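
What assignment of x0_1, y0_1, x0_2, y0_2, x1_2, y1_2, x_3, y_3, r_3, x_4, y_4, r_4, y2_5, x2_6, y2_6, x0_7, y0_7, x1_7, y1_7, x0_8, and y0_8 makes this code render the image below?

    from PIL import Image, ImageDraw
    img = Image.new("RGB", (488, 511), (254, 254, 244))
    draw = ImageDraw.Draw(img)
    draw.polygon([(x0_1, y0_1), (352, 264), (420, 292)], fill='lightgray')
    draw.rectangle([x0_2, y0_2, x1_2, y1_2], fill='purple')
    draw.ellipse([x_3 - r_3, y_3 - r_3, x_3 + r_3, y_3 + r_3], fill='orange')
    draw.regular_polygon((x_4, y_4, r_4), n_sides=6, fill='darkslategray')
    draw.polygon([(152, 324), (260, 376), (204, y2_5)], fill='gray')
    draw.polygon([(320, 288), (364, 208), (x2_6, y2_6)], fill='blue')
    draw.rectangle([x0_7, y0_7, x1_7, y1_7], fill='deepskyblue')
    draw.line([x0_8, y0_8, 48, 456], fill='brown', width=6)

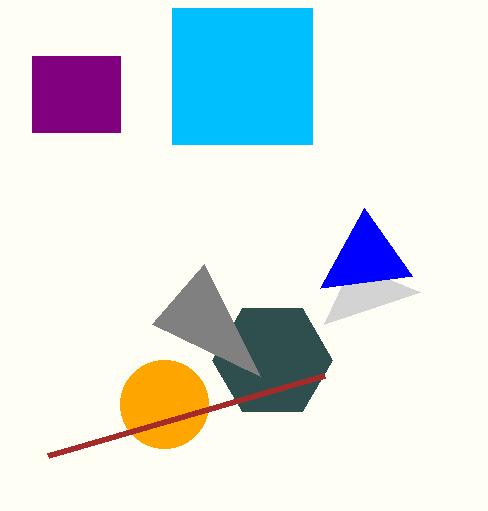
x0_1 = 324; y0_1 = 324; x0_2 = 32; y0_2 = 56; x1_2 = 120; y1_2 = 132; x_3 = 164; y_3 = 404; r_3 = 44; x_4 = 272; y_4 = 360; r_4 = 60; y2_5 = 264; x2_6 = 412; y2_6 = 276; x0_7 = 172; y0_7 = 8; x1_7 = 312; y1_7 = 144; x0_8 = 324; y0_8 = 376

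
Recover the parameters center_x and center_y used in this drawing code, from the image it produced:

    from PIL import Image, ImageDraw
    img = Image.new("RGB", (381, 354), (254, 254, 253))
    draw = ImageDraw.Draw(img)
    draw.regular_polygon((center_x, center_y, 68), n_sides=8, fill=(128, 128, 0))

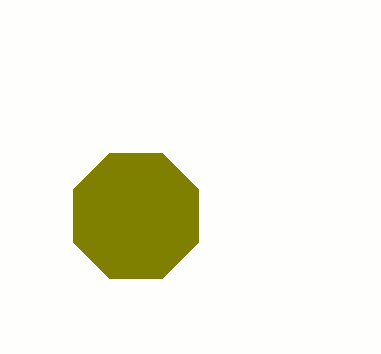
center_x = 136, center_y = 216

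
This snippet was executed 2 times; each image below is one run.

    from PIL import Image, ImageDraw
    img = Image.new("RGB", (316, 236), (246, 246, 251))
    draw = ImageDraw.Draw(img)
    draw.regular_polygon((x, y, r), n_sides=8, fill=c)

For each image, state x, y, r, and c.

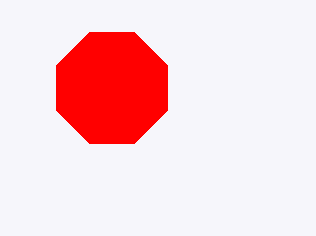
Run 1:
x = 112; y = 88; r = 60; c = 'red'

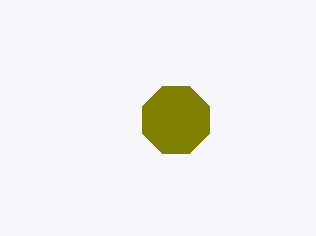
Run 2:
x = 176; y = 120; r = 36; c = 'olive'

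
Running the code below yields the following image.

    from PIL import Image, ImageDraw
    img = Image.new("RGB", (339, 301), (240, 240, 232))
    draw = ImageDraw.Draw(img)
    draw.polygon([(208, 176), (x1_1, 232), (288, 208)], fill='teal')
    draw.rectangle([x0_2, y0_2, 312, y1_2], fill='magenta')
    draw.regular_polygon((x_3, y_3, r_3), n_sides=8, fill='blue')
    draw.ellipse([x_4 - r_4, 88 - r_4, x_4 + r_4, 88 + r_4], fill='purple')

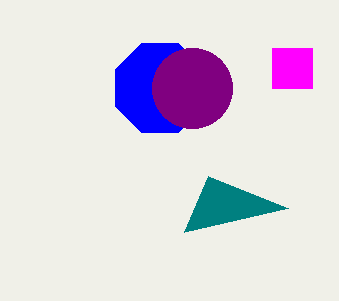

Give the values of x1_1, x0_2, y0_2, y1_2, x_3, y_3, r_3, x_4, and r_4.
x1_1 = 184
x0_2 = 272
y0_2 = 48
y1_2 = 88
x_3 = 160
y_3 = 88
r_3 = 48
x_4 = 192
r_4 = 40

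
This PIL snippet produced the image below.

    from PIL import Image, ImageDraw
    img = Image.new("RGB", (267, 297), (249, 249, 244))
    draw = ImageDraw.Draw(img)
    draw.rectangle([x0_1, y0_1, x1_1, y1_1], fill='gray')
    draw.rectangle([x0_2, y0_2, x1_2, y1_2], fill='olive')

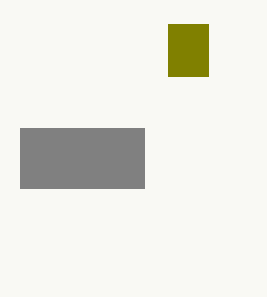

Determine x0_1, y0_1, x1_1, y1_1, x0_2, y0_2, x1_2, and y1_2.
x0_1 = 20; y0_1 = 128; x1_1 = 144; y1_1 = 188; x0_2 = 168; y0_2 = 24; x1_2 = 208; y1_2 = 76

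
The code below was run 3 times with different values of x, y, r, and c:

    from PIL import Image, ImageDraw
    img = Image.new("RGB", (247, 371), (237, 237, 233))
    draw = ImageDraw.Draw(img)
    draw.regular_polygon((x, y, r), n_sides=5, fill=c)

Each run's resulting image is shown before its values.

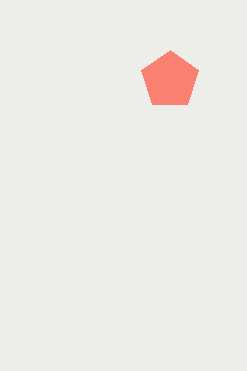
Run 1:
x = 170; y = 80; r = 30; c = 'salmon'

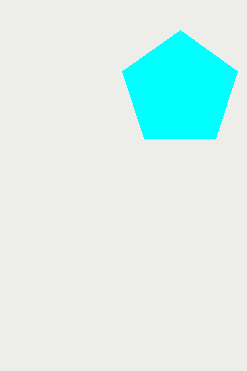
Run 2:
x = 180
y = 90
r = 60
c = 'cyan'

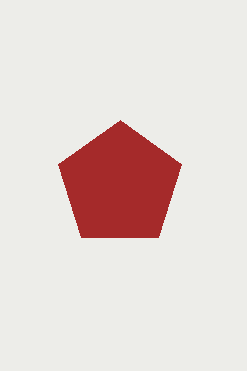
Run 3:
x = 120; y = 185; r = 65; c = 'brown'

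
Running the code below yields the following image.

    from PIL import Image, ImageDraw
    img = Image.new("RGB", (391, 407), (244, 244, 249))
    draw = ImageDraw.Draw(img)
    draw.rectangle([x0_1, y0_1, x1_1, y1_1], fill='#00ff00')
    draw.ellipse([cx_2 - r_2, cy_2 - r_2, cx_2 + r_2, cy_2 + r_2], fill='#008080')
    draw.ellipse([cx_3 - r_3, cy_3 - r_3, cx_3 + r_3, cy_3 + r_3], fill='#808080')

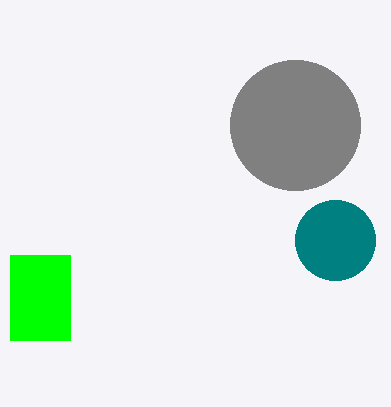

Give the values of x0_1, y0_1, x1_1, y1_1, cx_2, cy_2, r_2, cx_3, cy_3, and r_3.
x0_1 = 10; y0_1 = 255; x1_1 = 70; y1_1 = 340; cx_2 = 335; cy_2 = 240; r_2 = 40; cx_3 = 295; cy_3 = 125; r_3 = 65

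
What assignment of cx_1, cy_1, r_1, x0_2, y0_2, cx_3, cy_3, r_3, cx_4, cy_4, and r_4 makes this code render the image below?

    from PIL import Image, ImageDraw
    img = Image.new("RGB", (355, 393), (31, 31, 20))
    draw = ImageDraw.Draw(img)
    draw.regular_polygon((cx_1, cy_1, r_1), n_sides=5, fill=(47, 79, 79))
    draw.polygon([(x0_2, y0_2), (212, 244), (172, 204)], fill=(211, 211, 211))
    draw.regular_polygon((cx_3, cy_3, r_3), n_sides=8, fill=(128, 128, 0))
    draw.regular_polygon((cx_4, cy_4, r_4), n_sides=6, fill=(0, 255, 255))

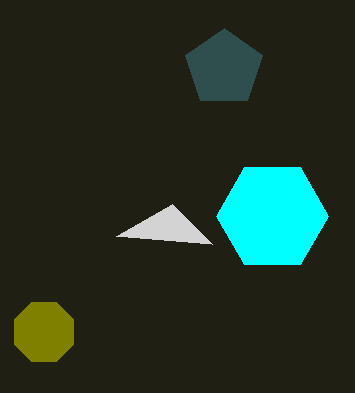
cx_1 = 224, cy_1 = 68, r_1 = 40, x0_2 = 116, y0_2 = 236, cx_3 = 44, cy_3 = 332, r_3 = 32, cx_4 = 272, cy_4 = 216, r_4 = 56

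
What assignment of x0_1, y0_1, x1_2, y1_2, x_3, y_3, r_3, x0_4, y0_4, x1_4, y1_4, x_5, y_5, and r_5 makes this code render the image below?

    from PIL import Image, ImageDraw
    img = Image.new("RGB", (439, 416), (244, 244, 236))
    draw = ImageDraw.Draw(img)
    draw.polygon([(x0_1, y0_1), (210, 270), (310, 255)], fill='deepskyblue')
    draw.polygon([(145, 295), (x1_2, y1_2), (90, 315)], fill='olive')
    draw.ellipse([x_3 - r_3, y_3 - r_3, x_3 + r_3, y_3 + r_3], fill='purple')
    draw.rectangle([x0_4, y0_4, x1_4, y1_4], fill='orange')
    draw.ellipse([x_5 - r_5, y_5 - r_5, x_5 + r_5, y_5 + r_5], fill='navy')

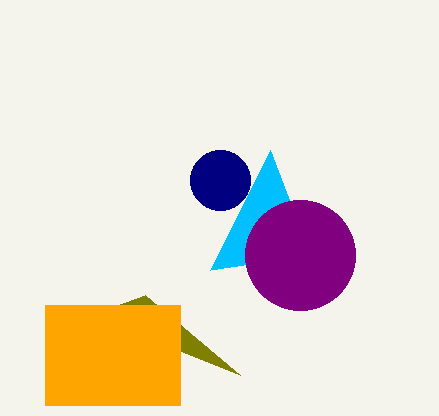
x0_1 = 270, y0_1 = 150, x1_2 = 240, y1_2 = 375, x_3 = 300, y_3 = 255, r_3 = 55, x0_4 = 45, y0_4 = 305, x1_4 = 180, y1_4 = 405, x_5 = 220, y_5 = 180, r_5 = 30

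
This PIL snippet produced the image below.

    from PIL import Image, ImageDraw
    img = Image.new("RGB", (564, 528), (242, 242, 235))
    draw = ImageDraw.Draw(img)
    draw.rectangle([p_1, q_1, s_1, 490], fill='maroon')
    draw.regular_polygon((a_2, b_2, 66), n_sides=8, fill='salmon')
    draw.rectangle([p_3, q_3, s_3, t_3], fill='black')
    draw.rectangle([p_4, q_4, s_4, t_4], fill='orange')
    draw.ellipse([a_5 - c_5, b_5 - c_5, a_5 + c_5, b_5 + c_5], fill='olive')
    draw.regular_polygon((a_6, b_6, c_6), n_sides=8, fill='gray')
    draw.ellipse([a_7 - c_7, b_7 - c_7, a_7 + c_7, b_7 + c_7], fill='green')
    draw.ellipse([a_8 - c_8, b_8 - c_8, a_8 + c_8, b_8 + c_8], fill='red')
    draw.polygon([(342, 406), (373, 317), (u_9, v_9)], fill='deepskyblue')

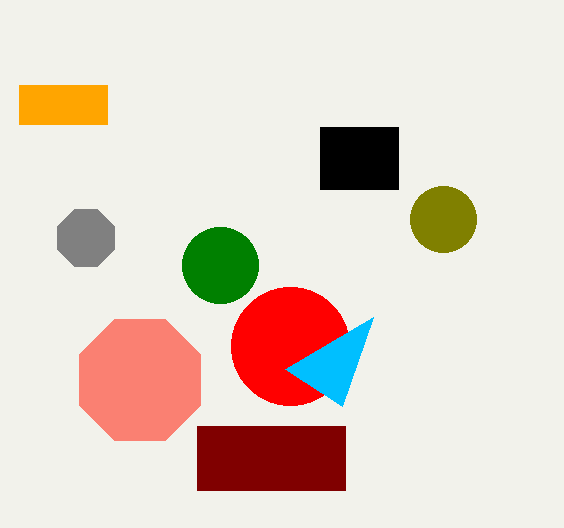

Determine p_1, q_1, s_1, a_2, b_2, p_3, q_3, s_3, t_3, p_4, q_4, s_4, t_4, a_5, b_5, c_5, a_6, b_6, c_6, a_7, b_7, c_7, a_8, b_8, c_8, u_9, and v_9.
p_1 = 197
q_1 = 426
s_1 = 345
a_2 = 140
b_2 = 380
p_3 = 320
q_3 = 127
s_3 = 398
t_3 = 189
p_4 = 19
q_4 = 85
s_4 = 107
t_4 = 124
a_5 = 443
b_5 = 219
c_5 = 33
a_6 = 86
b_6 = 238
c_6 = 31
a_7 = 220
b_7 = 265
c_7 = 38
a_8 = 290
b_8 = 346
c_8 = 59
u_9 = 285
v_9 = 369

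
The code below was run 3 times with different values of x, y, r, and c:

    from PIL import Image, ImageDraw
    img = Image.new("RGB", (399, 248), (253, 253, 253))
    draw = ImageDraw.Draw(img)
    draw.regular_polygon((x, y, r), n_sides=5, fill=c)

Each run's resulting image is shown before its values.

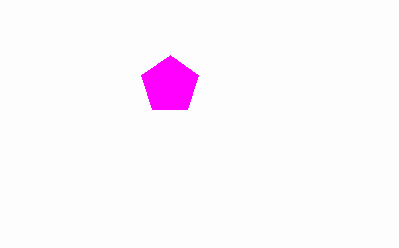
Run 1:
x = 170
y = 85
r = 30
c = 'magenta'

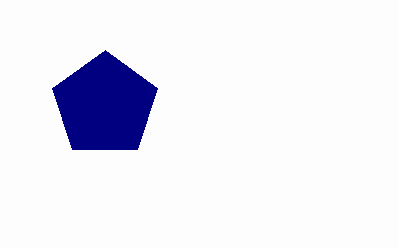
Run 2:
x = 105
y = 105
r = 55
c = 'navy'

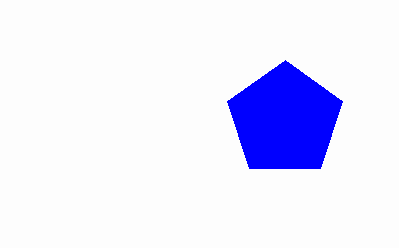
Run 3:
x = 285, y = 120, r = 60, c = 'blue'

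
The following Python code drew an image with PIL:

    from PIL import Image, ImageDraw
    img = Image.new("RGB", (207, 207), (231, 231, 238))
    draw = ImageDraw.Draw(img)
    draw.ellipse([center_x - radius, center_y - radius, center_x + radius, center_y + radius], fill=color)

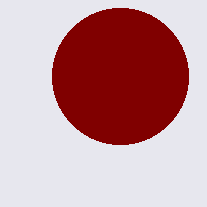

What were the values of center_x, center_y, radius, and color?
center_x = 120, center_y = 76, radius = 68, color = 'maroon'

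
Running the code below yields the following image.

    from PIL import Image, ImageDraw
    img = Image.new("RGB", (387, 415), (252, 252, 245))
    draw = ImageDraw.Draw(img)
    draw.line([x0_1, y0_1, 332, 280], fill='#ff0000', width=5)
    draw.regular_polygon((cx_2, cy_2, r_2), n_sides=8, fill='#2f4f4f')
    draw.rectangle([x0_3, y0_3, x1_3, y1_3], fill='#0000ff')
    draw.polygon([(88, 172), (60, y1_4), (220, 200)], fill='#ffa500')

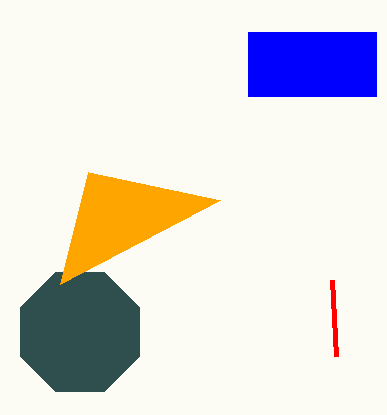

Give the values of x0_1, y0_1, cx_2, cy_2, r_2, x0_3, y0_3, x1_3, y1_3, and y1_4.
x0_1 = 336
y0_1 = 356
cx_2 = 80
cy_2 = 332
r_2 = 64
x0_3 = 248
y0_3 = 32
x1_3 = 376
y1_3 = 96
y1_4 = 284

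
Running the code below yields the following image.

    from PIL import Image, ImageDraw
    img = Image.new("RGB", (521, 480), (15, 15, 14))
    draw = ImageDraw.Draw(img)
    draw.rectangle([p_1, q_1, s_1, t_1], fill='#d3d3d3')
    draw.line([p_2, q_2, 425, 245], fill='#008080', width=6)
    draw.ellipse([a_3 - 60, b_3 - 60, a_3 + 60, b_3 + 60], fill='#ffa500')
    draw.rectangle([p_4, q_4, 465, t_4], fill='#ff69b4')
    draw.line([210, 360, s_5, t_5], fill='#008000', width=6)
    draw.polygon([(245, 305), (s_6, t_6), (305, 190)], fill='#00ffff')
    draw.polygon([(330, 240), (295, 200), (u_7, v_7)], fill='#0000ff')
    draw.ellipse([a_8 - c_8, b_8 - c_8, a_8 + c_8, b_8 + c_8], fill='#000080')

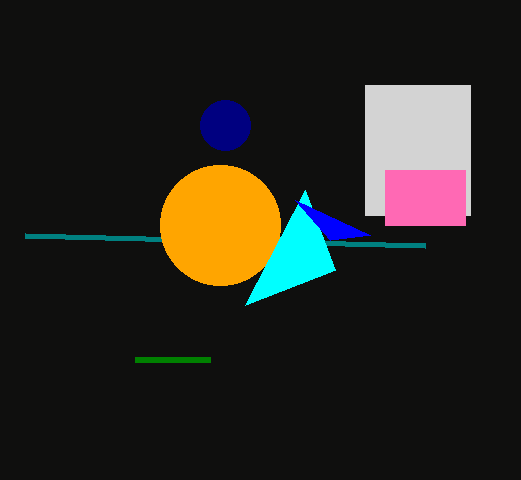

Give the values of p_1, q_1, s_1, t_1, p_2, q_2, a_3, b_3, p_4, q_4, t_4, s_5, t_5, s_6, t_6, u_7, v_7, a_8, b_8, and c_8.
p_1 = 365, q_1 = 85, s_1 = 470, t_1 = 215, p_2 = 25, q_2 = 235, a_3 = 220, b_3 = 225, p_4 = 385, q_4 = 170, t_4 = 225, s_5 = 135, t_5 = 360, s_6 = 335, t_6 = 270, u_7 = 370, v_7 = 235, a_8 = 225, b_8 = 125, c_8 = 25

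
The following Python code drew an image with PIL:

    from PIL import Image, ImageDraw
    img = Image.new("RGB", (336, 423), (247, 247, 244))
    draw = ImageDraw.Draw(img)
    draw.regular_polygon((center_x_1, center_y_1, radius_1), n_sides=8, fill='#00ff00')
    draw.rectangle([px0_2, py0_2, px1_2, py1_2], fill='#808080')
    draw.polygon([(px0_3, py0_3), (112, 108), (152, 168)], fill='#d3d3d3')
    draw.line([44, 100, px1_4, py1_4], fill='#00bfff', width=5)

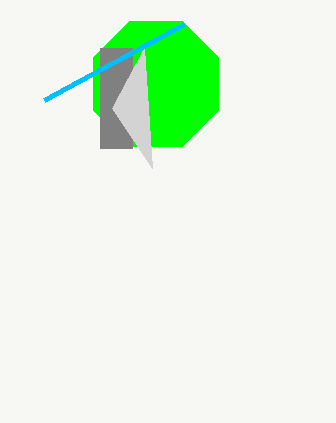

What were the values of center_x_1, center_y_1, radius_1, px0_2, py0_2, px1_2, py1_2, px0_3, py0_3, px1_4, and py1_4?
center_x_1 = 156; center_y_1 = 84; radius_1 = 68; px0_2 = 100; py0_2 = 48; px1_2 = 132; py1_2 = 148; px0_3 = 144; py0_3 = 48; px1_4 = 184; py1_4 = 24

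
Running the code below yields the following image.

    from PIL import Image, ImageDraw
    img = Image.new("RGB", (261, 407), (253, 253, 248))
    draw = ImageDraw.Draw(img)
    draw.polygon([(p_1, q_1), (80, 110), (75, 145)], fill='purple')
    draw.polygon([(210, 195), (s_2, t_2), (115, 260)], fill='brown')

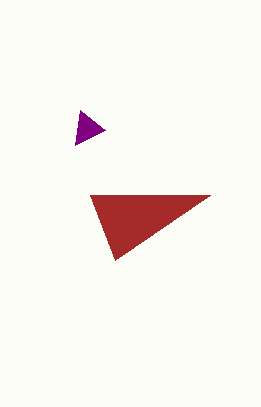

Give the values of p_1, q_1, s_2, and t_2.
p_1 = 105
q_1 = 130
s_2 = 90
t_2 = 195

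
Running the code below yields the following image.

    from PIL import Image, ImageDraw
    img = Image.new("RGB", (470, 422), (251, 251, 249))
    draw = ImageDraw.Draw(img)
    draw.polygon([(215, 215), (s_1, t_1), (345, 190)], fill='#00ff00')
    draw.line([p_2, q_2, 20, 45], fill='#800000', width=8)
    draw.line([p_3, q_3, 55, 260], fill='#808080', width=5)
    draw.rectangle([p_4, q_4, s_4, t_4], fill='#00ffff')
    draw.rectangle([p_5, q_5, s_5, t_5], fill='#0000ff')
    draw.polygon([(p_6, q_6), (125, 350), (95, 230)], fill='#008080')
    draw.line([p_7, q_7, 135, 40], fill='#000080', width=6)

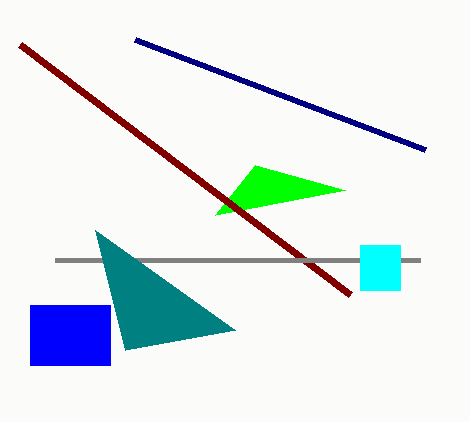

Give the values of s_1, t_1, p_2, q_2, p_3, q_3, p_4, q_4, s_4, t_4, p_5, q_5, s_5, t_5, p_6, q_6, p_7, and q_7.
s_1 = 255
t_1 = 165
p_2 = 350
q_2 = 295
p_3 = 420
q_3 = 260
p_4 = 360
q_4 = 245
s_4 = 400
t_4 = 290
p_5 = 30
q_5 = 305
s_5 = 110
t_5 = 365
p_6 = 235
q_6 = 330
p_7 = 425
q_7 = 150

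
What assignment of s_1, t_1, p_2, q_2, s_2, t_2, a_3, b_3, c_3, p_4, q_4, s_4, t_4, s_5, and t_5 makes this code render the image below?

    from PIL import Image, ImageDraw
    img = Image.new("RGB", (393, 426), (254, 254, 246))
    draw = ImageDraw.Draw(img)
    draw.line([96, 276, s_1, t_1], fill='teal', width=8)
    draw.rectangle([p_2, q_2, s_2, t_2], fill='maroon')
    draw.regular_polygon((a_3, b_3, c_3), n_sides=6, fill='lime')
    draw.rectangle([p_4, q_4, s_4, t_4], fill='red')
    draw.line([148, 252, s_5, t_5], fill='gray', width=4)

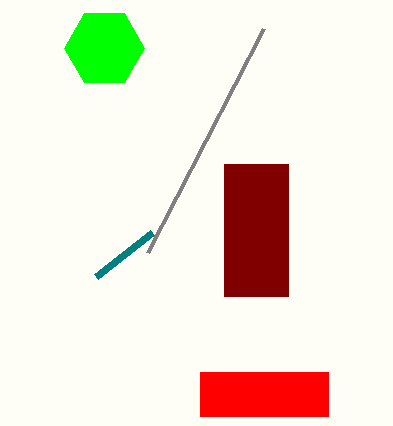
s_1 = 152, t_1 = 232, p_2 = 224, q_2 = 164, s_2 = 288, t_2 = 296, a_3 = 104, b_3 = 48, c_3 = 40, p_4 = 200, q_4 = 372, s_4 = 328, t_4 = 416, s_5 = 264, t_5 = 28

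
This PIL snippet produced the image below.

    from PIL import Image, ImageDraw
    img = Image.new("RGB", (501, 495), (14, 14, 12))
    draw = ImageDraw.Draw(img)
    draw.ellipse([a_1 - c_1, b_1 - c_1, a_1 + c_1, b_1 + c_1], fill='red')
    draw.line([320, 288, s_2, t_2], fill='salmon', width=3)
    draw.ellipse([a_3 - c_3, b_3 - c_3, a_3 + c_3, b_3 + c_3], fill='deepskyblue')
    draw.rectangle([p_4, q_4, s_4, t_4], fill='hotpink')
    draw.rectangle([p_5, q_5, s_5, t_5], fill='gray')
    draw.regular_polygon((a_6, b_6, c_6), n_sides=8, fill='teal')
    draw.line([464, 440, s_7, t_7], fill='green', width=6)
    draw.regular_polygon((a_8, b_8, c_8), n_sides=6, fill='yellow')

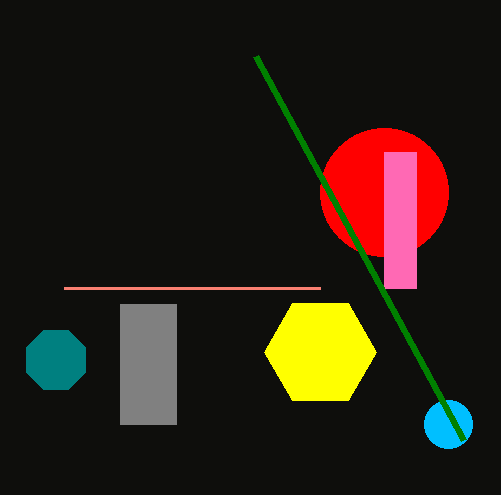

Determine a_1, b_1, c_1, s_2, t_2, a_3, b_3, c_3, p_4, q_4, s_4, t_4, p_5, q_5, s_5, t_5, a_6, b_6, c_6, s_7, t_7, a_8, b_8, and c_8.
a_1 = 384
b_1 = 192
c_1 = 64
s_2 = 64
t_2 = 288
a_3 = 448
b_3 = 424
c_3 = 24
p_4 = 384
q_4 = 152
s_4 = 416
t_4 = 288
p_5 = 120
q_5 = 304
s_5 = 176
t_5 = 424
a_6 = 56
b_6 = 360
c_6 = 32
s_7 = 256
t_7 = 56
a_8 = 320
b_8 = 352
c_8 = 56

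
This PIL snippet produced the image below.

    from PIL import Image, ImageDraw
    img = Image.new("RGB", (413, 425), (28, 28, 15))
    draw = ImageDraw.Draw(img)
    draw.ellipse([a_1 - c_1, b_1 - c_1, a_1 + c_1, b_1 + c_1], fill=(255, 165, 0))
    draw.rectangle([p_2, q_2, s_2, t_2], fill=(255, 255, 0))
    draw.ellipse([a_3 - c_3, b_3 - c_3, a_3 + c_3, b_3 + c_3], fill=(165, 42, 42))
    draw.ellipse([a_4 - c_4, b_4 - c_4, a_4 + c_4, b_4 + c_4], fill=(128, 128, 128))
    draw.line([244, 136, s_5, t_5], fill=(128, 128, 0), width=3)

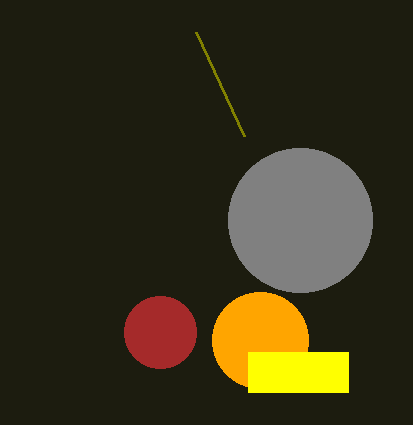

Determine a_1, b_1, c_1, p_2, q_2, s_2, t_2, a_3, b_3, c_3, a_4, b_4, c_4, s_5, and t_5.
a_1 = 260; b_1 = 340; c_1 = 48; p_2 = 248; q_2 = 352; s_2 = 348; t_2 = 392; a_3 = 160; b_3 = 332; c_3 = 36; a_4 = 300; b_4 = 220; c_4 = 72; s_5 = 196; t_5 = 32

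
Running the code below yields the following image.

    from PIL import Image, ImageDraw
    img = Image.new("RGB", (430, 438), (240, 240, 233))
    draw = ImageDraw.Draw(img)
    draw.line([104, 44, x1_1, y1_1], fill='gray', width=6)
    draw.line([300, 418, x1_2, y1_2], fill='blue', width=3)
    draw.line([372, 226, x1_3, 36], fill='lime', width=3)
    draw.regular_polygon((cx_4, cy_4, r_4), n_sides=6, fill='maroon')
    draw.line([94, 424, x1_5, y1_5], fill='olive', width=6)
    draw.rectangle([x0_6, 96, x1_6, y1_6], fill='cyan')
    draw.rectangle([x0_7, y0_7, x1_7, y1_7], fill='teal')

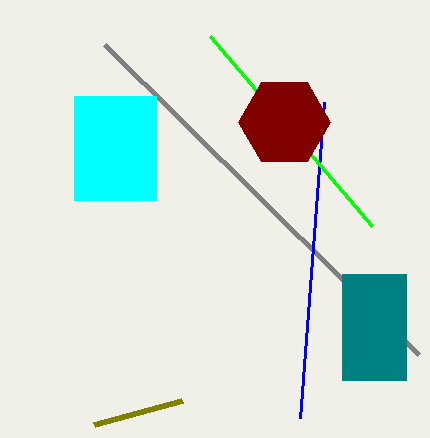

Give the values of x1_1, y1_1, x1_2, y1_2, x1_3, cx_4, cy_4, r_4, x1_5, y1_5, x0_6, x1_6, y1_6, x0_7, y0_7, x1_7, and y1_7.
x1_1 = 418
y1_1 = 354
x1_2 = 324
y1_2 = 102
x1_3 = 210
cx_4 = 284
cy_4 = 122
r_4 = 46
x1_5 = 182
y1_5 = 400
x0_6 = 74
x1_6 = 156
y1_6 = 200
x0_7 = 342
y0_7 = 274
x1_7 = 406
y1_7 = 380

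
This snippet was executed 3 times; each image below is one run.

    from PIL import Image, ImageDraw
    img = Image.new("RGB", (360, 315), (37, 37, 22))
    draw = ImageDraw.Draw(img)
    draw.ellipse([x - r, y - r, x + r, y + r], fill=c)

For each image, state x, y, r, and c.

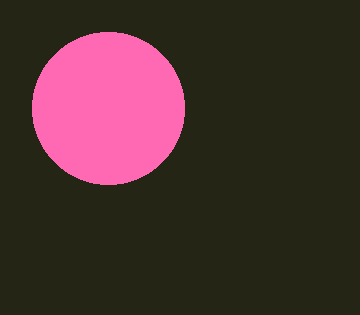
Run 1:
x = 108; y = 108; r = 76; c = 'hotpink'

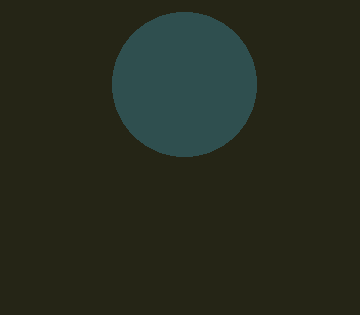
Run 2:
x = 184; y = 84; r = 72; c = 'darkslategray'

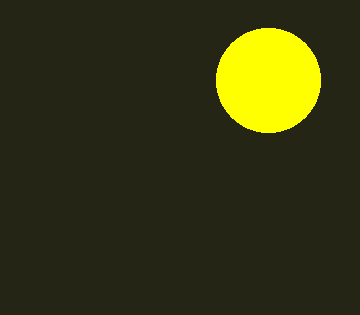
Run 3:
x = 268; y = 80; r = 52; c = 'yellow'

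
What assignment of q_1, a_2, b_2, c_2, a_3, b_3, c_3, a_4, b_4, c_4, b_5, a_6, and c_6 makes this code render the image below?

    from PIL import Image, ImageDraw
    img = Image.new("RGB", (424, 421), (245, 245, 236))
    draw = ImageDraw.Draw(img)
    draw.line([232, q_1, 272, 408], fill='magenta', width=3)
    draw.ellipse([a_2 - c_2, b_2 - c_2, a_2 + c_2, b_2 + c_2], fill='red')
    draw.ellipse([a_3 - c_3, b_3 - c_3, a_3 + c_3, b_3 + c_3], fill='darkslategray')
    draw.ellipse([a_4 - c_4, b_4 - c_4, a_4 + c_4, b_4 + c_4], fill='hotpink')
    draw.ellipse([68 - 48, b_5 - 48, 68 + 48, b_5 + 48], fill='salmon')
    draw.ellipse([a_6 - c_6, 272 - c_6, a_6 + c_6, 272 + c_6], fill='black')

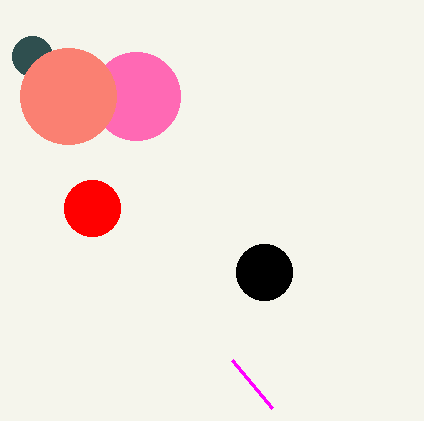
q_1 = 360; a_2 = 92; b_2 = 208; c_2 = 28; a_3 = 32; b_3 = 56; c_3 = 20; a_4 = 136; b_4 = 96; c_4 = 44; b_5 = 96; a_6 = 264; c_6 = 28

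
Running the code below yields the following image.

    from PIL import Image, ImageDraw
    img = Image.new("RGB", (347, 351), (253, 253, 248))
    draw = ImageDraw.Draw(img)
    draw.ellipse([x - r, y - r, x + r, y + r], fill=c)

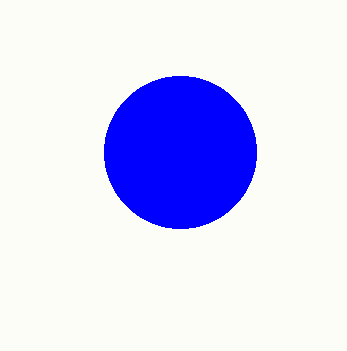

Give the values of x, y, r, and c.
x = 180
y = 152
r = 76
c = 'blue'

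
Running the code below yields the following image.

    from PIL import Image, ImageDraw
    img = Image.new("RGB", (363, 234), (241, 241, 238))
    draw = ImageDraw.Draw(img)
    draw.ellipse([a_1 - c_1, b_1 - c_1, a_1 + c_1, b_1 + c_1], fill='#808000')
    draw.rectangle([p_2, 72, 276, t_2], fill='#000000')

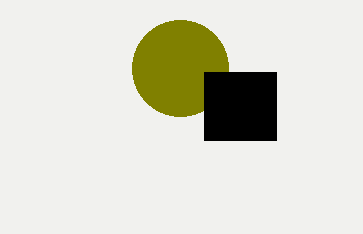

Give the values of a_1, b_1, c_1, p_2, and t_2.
a_1 = 180
b_1 = 68
c_1 = 48
p_2 = 204
t_2 = 140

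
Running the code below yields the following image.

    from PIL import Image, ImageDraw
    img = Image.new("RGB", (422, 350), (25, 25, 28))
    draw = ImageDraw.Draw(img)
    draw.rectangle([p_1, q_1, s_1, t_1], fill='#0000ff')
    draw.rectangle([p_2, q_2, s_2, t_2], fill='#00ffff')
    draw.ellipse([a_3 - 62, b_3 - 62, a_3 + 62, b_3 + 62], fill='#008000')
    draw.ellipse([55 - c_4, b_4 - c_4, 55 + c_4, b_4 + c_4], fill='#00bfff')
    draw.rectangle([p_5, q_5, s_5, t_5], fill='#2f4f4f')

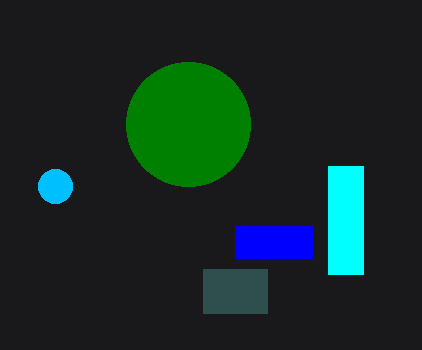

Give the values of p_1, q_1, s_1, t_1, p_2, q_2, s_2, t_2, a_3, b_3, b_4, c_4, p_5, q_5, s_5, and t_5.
p_1 = 235, q_1 = 226, s_1 = 312, t_1 = 258, p_2 = 328, q_2 = 166, s_2 = 363, t_2 = 274, a_3 = 188, b_3 = 124, b_4 = 186, c_4 = 17, p_5 = 203, q_5 = 269, s_5 = 267, t_5 = 313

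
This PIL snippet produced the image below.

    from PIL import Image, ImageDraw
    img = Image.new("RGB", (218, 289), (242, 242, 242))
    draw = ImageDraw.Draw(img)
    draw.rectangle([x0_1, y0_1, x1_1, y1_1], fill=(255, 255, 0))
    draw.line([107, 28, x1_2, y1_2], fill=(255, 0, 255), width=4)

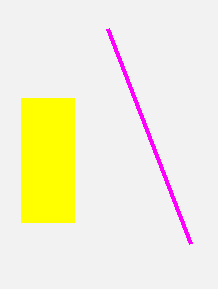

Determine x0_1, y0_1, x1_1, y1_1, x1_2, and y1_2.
x0_1 = 21
y0_1 = 98
x1_1 = 74
y1_1 = 222
x1_2 = 190
y1_2 = 243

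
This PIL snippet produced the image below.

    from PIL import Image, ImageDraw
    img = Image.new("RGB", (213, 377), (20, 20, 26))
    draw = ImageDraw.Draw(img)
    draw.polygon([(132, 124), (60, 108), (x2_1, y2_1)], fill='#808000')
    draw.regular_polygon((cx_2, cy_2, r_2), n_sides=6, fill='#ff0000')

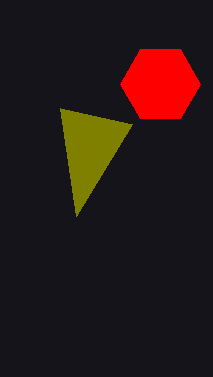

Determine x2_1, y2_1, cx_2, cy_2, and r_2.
x2_1 = 76
y2_1 = 216
cx_2 = 160
cy_2 = 84
r_2 = 40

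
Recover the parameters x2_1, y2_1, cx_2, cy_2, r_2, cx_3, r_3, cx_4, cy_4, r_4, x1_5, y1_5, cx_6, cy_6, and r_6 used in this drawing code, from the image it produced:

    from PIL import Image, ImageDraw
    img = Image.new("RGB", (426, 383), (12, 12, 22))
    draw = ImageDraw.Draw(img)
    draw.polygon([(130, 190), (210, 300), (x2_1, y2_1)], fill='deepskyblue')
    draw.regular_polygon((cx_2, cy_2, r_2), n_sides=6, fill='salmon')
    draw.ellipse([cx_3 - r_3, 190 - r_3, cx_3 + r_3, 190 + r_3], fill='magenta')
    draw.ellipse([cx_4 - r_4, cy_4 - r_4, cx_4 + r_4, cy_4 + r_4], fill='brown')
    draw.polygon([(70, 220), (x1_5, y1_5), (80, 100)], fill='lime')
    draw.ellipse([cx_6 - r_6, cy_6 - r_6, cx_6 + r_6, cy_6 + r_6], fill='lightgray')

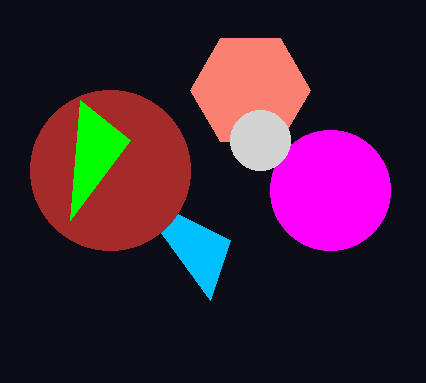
x2_1 = 230
y2_1 = 240
cx_2 = 250
cy_2 = 90
r_2 = 60
cx_3 = 330
r_3 = 60
cx_4 = 110
cy_4 = 170
r_4 = 80
x1_5 = 130
y1_5 = 140
cx_6 = 260
cy_6 = 140
r_6 = 30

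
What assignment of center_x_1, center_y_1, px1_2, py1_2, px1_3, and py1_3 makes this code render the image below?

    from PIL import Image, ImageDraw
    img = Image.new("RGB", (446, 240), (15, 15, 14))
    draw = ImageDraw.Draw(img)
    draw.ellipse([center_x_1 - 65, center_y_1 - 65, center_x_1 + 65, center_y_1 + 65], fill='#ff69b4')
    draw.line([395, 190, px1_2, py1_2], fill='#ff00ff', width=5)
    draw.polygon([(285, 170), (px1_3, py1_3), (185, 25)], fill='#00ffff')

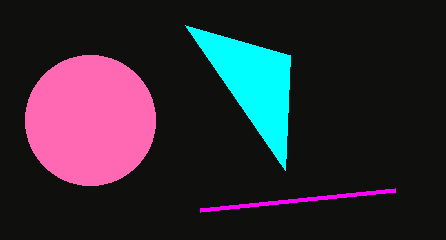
center_x_1 = 90; center_y_1 = 120; px1_2 = 200; py1_2 = 210; px1_3 = 290; py1_3 = 55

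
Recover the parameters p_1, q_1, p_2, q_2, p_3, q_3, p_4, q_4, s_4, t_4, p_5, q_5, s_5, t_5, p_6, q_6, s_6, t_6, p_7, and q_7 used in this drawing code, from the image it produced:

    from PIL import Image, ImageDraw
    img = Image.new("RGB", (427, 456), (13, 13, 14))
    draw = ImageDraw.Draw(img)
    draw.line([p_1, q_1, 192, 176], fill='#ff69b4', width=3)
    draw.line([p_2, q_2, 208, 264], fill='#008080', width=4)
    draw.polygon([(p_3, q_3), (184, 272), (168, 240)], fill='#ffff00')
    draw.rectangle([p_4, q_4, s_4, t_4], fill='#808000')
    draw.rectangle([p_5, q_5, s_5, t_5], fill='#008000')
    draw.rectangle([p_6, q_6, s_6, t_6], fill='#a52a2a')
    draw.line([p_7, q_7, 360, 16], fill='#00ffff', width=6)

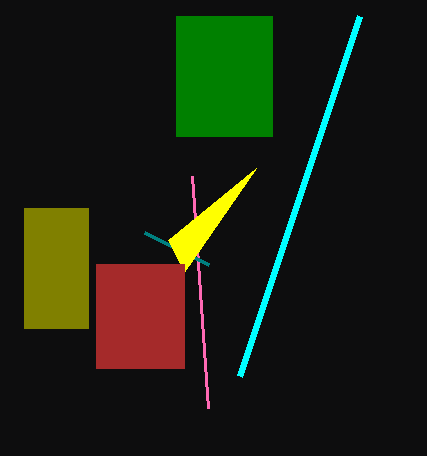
p_1 = 208; q_1 = 408; p_2 = 144; q_2 = 232; p_3 = 256; q_3 = 168; p_4 = 24; q_4 = 208; s_4 = 88; t_4 = 328; p_5 = 176; q_5 = 16; s_5 = 272; t_5 = 136; p_6 = 96; q_6 = 264; s_6 = 184; t_6 = 368; p_7 = 240; q_7 = 376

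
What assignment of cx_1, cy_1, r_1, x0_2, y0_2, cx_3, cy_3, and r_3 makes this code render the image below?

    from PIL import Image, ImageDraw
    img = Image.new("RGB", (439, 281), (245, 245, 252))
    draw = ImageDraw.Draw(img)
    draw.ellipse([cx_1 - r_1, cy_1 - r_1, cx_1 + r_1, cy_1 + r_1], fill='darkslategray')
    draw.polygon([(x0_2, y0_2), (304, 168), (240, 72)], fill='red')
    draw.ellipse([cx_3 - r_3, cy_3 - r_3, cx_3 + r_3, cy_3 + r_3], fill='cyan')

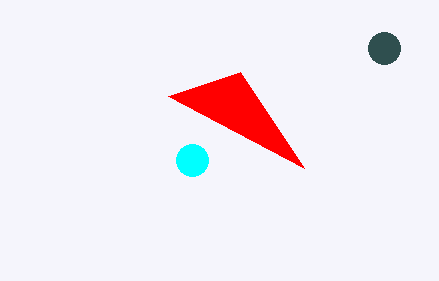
cx_1 = 384; cy_1 = 48; r_1 = 16; x0_2 = 168; y0_2 = 96; cx_3 = 192; cy_3 = 160; r_3 = 16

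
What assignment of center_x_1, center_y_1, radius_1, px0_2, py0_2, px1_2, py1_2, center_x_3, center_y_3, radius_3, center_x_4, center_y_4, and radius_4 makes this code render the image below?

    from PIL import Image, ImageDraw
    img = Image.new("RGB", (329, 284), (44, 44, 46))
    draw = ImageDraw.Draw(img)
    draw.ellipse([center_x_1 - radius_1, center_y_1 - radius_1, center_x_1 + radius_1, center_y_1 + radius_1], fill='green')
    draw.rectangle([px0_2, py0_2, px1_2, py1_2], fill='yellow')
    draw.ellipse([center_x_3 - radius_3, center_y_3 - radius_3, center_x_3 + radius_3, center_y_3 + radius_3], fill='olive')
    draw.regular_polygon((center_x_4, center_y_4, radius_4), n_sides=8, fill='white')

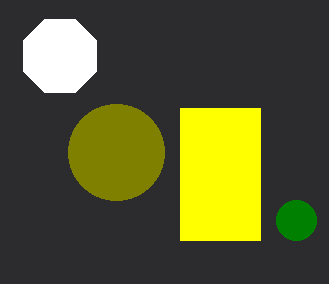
center_x_1 = 296; center_y_1 = 220; radius_1 = 20; px0_2 = 180; py0_2 = 108; px1_2 = 260; py1_2 = 240; center_x_3 = 116; center_y_3 = 152; radius_3 = 48; center_x_4 = 60; center_y_4 = 56; radius_4 = 40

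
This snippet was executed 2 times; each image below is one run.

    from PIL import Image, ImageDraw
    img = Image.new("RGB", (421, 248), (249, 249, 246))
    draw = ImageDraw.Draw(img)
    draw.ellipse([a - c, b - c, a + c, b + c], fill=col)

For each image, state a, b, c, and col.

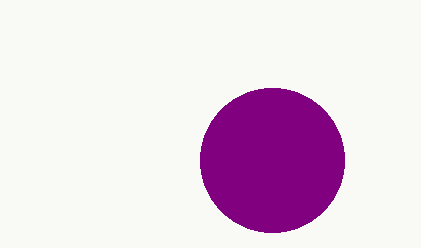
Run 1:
a = 272; b = 160; c = 72; col = 'purple'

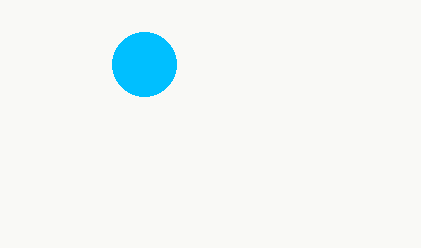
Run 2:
a = 144, b = 64, c = 32, col = 'deepskyblue'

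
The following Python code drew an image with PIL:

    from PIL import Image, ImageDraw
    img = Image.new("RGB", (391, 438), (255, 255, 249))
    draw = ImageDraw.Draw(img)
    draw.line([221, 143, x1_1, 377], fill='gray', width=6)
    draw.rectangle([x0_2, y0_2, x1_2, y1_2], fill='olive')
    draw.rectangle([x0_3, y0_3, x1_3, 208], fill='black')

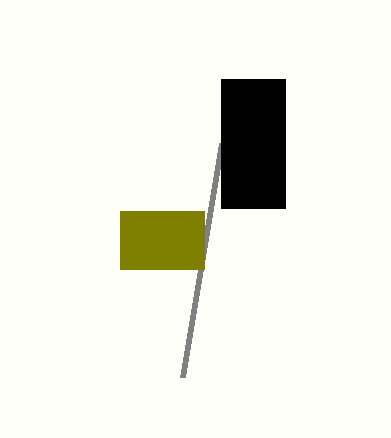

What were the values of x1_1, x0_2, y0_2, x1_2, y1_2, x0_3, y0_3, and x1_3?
x1_1 = 182
x0_2 = 120
y0_2 = 211
x1_2 = 204
y1_2 = 269
x0_3 = 221
y0_3 = 79
x1_3 = 285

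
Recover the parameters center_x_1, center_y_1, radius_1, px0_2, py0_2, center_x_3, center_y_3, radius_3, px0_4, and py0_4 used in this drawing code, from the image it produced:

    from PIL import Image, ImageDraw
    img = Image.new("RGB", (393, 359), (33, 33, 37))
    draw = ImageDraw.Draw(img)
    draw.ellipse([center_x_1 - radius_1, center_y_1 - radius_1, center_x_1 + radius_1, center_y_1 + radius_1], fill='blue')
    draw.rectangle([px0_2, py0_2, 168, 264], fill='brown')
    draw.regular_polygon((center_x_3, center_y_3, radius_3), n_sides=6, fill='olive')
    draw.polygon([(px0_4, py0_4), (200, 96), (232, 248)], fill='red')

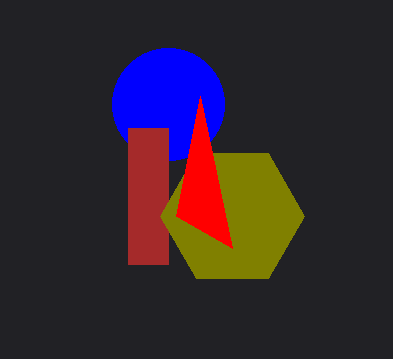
center_x_1 = 168; center_y_1 = 104; radius_1 = 56; px0_2 = 128; py0_2 = 128; center_x_3 = 232; center_y_3 = 216; radius_3 = 72; px0_4 = 176; py0_4 = 216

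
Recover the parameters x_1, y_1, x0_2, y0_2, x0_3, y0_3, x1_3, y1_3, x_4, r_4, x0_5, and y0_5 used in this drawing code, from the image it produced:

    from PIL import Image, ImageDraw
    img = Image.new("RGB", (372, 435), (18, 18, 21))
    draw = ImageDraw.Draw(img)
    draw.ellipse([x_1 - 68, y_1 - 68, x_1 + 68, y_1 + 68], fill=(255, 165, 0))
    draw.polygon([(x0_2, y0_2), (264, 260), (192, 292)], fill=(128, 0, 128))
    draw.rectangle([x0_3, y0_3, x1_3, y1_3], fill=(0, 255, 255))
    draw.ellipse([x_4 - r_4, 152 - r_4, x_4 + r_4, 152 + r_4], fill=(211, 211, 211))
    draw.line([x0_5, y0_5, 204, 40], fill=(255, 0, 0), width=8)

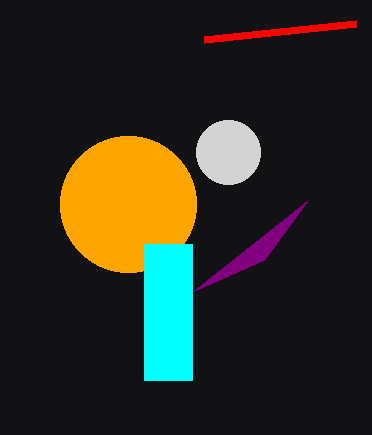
x_1 = 128, y_1 = 204, x0_2 = 308, y0_2 = 200, x0_3 = 144, y0_3 = 244, x1_3 = 192, y1_3 = 380, x_4 = 228, r_4 = 32, x0_5 = 356, y0_5 = 24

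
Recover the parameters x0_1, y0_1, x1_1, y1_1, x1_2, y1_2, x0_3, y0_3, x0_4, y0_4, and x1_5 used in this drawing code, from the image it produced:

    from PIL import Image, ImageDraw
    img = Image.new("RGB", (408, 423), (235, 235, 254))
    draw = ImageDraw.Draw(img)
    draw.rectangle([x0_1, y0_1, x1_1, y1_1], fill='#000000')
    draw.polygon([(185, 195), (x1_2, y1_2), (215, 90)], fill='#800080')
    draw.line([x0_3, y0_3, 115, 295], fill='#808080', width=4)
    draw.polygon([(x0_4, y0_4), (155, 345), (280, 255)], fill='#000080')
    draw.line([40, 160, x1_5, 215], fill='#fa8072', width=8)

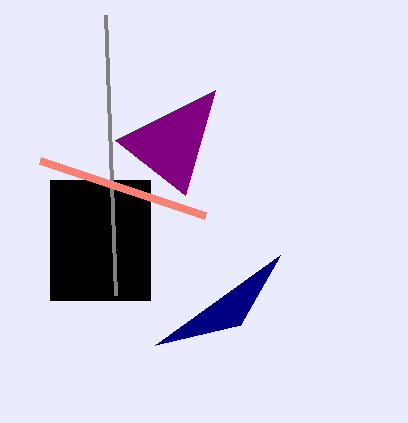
x0_1 = 50
y0_1 = 180
x1_1 = 150
y1_1 = 300
x1_2 = 115
y1_2 = 140
x0_3 = 105
y0_3 = 15
x0_4 = 240
y0_4 = 325
x1_5 = 205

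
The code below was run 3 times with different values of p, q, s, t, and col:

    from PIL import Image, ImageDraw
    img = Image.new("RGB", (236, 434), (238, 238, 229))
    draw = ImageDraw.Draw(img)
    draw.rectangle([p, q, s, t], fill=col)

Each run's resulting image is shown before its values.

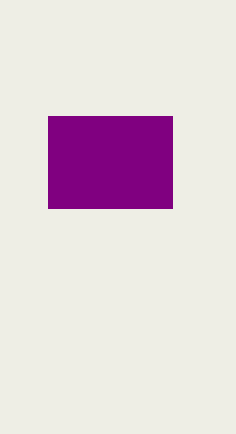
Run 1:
p = 48
q = 116
s = 172
t = 208
col = 'purple'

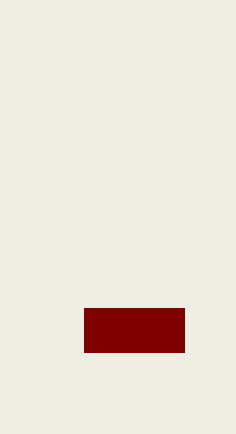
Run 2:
p = 84, q = 308, s = 184, t = 352, col = 'maroon'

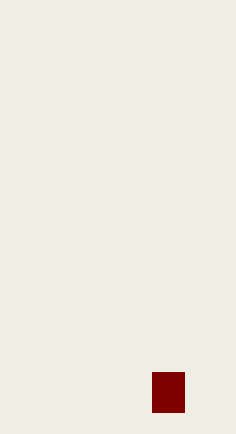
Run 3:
p = 152; q = 372; s = 184; t = 412; col = 'maroon'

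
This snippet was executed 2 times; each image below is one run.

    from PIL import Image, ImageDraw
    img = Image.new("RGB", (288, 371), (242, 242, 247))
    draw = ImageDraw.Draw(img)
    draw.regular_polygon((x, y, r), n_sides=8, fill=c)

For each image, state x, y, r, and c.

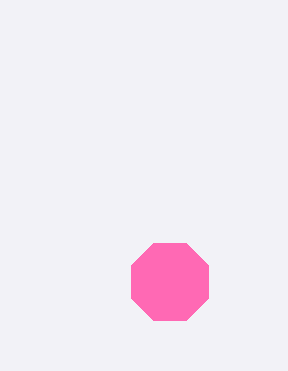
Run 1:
x = 170; y = 282; r = 42; c = 'hotpink'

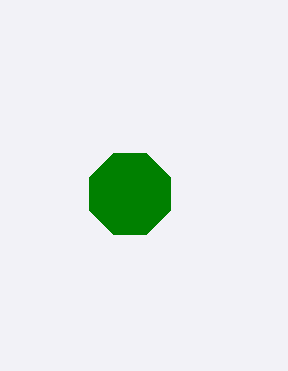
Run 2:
x = 130; y = 194; r = 44; c = 'green'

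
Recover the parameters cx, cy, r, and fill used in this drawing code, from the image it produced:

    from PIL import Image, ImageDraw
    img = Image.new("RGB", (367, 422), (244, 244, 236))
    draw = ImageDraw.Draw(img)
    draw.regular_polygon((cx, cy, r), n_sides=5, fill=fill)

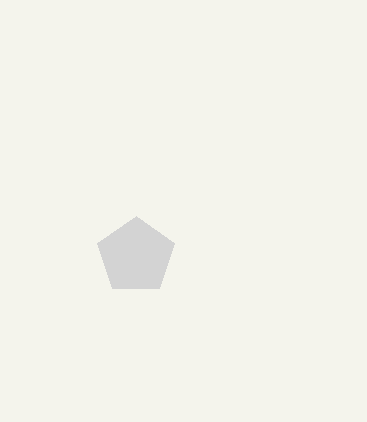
cx = 136
cy = 256
r = 40
fill = 'lightgray'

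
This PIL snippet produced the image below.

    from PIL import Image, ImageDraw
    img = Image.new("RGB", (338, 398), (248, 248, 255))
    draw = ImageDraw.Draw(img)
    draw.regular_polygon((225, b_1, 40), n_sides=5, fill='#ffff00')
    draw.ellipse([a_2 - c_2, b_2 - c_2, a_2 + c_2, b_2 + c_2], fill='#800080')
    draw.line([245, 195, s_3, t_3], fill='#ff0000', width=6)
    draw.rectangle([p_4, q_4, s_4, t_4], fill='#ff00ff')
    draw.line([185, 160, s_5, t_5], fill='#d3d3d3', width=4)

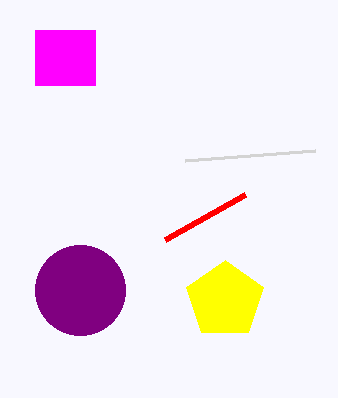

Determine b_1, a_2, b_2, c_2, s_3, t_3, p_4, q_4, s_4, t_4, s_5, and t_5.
b_1 = 300, a_2 = 80, b_2 = 290, c_2 = 45, s_3 = 165, t_3 = 240, p_4 = 35, q_4 = 30, s_4 = 95, t_4 = 85, s_5 = 315, t_5 = 150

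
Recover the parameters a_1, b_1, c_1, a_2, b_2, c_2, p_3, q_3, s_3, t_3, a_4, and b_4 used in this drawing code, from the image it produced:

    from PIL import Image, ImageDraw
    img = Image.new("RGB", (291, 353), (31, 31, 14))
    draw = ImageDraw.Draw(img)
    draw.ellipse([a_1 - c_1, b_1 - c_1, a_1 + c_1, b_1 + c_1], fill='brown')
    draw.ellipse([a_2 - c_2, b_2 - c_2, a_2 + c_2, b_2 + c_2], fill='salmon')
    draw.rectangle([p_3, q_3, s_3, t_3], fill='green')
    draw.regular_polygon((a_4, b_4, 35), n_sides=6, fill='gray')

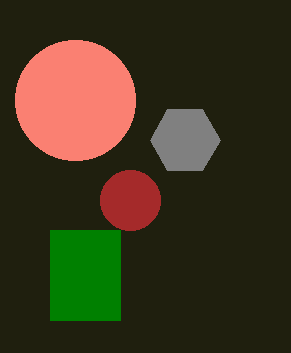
a_1 = 130, b_1 = 200, c_1 = 30, a_2 = 75, b_2 = 100, c_2 = 60, p_3 = 50, q_3 = 230, s_3 = 120, t_3 = 320, a_4 = 185, b_4 = 140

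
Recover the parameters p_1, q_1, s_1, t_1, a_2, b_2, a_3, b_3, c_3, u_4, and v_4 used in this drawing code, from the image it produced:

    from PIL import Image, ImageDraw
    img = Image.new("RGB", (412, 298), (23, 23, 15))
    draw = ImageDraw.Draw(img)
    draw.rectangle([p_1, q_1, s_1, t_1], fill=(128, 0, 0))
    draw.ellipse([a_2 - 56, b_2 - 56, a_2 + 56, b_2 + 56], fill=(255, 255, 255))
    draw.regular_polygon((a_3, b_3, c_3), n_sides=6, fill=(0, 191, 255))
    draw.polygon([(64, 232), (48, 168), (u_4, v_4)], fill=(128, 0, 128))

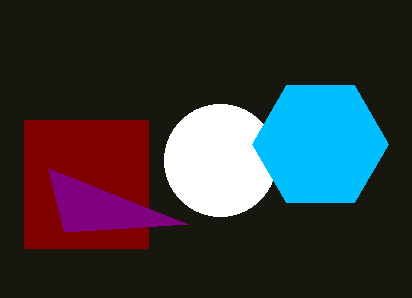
p_1 = 24
q_1 = 120
s_1 = 148
t_1 = 248
a_2 = 220
b_2 = 160
a_3 = 320
b_3 = 144
c_3 = 68
u_4 = 188
v_4 = 224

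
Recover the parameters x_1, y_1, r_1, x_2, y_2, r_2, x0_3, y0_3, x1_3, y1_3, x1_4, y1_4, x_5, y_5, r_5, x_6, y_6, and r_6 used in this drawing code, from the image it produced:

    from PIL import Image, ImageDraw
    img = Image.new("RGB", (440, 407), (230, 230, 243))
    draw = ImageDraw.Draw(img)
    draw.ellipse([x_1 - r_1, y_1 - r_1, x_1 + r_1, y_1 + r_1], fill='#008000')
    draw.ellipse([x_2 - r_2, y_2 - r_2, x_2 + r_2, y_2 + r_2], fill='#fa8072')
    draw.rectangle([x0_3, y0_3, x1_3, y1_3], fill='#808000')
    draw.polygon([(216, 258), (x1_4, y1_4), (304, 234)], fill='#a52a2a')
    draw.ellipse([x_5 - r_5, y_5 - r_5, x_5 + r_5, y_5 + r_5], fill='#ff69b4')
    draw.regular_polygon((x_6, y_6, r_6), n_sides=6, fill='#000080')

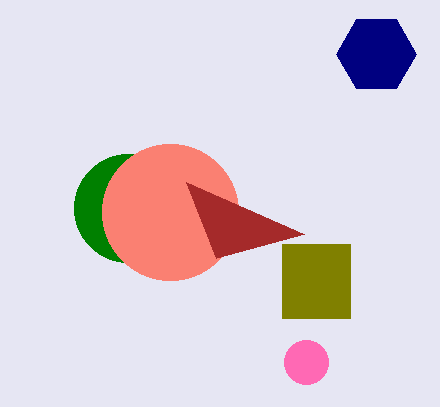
x_1 = 128, y_1 = 208, r_1 = 54, x_2 = 170, y_2 = 212, r_2 = 68, x0_3 = 282, y0_3 = 244, x1_3 = 350, y1_3 = 318, x1_4 = 186, y1_4 = 182, x_5 = 306, y_5 = 362, r_5 = 22, x_6 = 376, y_6 = 54, r_6 = 40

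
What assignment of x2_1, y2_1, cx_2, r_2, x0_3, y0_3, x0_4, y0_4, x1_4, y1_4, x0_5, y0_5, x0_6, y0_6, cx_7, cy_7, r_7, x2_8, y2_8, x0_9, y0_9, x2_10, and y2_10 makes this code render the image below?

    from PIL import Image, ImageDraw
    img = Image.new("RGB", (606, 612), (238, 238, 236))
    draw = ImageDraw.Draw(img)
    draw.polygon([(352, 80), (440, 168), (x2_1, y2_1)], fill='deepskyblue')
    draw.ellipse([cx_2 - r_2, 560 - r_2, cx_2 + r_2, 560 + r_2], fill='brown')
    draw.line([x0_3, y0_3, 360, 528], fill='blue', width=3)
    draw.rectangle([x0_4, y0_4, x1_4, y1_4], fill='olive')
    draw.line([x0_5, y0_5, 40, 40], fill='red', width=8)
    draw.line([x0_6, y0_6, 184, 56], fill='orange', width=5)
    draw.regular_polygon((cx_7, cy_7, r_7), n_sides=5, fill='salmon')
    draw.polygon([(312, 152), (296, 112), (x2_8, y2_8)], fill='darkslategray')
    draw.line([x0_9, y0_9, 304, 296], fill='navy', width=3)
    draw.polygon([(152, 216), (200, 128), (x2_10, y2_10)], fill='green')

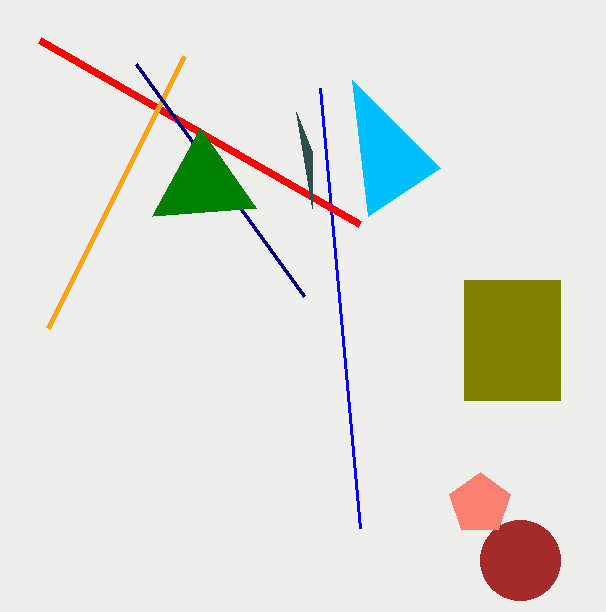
x2_1 = 368
y2_1 = 216
cx_2 = 520
r_2 = 40
x0_3 = 320
y0_3 = 88
x0_4 = 464
y0_4 = 280
x1_4 = 560
y1_4 = 400
x0_5 = 360
y0_5 = 224
x0_6 = 48
y0_6 = 328
cx_7 = 480
cy_7 = 504
r_7 = 32
x2_8 = 312
y2_8 = 208
x0_9 = 136
y0_9 = 64
x2_10 = 256
y2_10 = 208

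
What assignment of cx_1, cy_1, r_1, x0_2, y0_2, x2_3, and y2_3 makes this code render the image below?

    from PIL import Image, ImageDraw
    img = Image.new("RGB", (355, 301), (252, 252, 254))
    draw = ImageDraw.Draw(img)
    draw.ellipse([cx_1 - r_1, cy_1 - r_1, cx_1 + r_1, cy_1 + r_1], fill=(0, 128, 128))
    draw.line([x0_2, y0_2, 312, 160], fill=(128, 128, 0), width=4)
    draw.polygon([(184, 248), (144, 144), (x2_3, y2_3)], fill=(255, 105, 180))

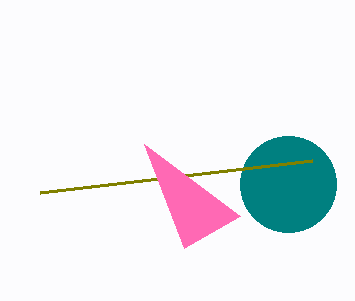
cx_1 = 288, cy_1 = 184, r_1 = 48, x0_2 = 40, y0_2 = 192, x2_3 = 240, y2_3 = 216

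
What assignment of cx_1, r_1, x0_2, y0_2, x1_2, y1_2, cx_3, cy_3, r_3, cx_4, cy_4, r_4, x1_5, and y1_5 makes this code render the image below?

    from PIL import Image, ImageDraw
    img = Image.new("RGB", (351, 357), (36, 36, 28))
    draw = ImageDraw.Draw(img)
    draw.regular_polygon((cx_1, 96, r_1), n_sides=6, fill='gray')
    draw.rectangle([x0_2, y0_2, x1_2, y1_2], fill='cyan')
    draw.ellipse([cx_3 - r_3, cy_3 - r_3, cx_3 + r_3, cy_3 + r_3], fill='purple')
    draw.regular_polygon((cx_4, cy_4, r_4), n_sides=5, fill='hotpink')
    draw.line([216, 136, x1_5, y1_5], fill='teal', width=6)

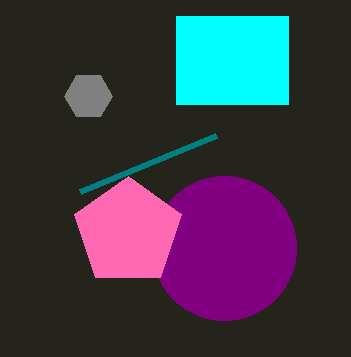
cx_1 = 88, r_1 = 24, x0_2 = 176, y0_2 = 16, x1_2 = 288, y1_2 = 104, cx_3 = 224, cy_3 = 248, r_3 = 72, cx_4 = 128, cy_4 = 232, r_4 = 56, x1_5 = 80, y1_5 = 192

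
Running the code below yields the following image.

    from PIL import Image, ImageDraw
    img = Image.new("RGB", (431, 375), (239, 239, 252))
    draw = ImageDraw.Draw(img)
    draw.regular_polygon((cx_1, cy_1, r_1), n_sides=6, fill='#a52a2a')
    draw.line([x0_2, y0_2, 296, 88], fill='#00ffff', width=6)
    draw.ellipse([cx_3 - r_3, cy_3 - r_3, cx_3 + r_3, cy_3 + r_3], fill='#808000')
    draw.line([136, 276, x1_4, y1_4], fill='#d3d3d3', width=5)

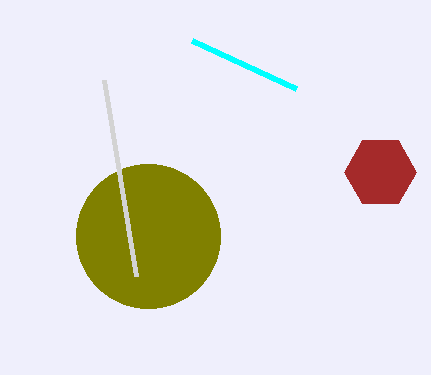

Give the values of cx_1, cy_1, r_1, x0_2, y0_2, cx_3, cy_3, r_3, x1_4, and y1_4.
cx_1 = 380; cy_1 = 172; r_1 = 36; x0_2 = 192; y0_2 = 40; cx_3 = 148; cy_3 = 236; r_3 = 72; x1_4 = 104; y1_4 = 80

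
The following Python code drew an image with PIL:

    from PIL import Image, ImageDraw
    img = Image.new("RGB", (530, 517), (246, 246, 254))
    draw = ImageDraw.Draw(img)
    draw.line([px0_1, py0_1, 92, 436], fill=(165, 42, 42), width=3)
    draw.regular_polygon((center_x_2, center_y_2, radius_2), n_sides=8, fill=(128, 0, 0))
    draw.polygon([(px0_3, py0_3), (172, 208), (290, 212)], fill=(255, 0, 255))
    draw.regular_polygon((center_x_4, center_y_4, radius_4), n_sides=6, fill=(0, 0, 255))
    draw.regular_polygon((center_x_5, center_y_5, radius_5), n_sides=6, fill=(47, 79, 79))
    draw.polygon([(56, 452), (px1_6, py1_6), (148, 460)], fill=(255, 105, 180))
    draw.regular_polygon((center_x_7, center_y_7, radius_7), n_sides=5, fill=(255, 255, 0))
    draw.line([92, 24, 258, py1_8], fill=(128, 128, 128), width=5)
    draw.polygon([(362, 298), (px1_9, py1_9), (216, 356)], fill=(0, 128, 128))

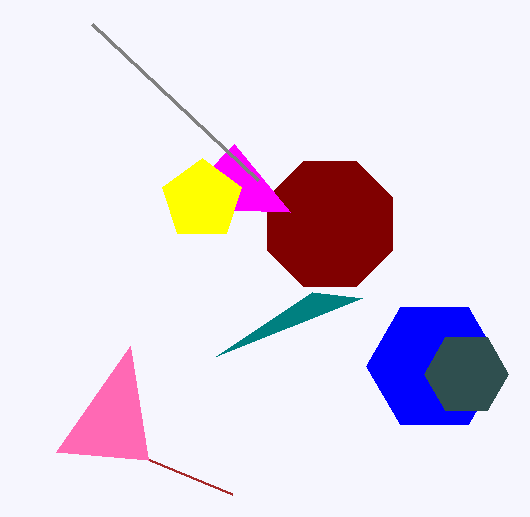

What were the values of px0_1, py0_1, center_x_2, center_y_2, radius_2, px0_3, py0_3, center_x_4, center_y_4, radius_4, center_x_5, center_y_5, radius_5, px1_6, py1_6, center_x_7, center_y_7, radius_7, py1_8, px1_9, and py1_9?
px0_1 = 232; py0_1 = 494; center_x_2 = 330; center_y_2 = 224; radius_2 = 68; px0_3 = 234; py0_3 = 144; center_x_4 = 434; center_y_4 = 366; radius_4 = 68; center_x_5 = 466; center_y_5 = 374; radius_5 = 42; px1_6 = 130; py1_6 = 346; center_x_7 = 202; center_y_7 = 200; radius_7 = 42; py1_8 = 180; px1_9 = 312; py1_9 = 292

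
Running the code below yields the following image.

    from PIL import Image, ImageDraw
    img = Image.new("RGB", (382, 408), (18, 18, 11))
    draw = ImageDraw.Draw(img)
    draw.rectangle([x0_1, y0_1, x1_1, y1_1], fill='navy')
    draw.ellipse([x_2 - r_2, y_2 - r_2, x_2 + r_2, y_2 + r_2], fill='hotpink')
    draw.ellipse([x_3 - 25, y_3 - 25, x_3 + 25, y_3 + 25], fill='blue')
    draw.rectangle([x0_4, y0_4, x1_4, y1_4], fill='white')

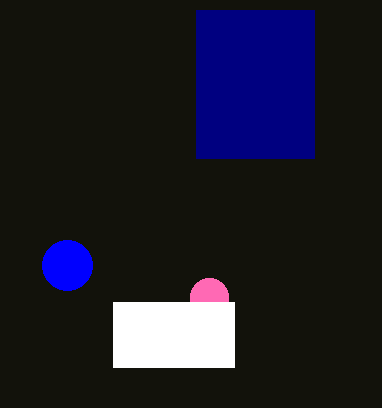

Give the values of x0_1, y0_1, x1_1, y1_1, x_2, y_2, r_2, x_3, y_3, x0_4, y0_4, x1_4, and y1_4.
x0_1 = 196
y0_1 = 10
x1_1 = 314
y1_1 = 158
x_2 = 209
y_2 = 297
r_2 = 19
x_3 = 67
y_3 = 265
x0_4 = 113
y0_4 = 302
x1_4 = 234
y1_4 = 367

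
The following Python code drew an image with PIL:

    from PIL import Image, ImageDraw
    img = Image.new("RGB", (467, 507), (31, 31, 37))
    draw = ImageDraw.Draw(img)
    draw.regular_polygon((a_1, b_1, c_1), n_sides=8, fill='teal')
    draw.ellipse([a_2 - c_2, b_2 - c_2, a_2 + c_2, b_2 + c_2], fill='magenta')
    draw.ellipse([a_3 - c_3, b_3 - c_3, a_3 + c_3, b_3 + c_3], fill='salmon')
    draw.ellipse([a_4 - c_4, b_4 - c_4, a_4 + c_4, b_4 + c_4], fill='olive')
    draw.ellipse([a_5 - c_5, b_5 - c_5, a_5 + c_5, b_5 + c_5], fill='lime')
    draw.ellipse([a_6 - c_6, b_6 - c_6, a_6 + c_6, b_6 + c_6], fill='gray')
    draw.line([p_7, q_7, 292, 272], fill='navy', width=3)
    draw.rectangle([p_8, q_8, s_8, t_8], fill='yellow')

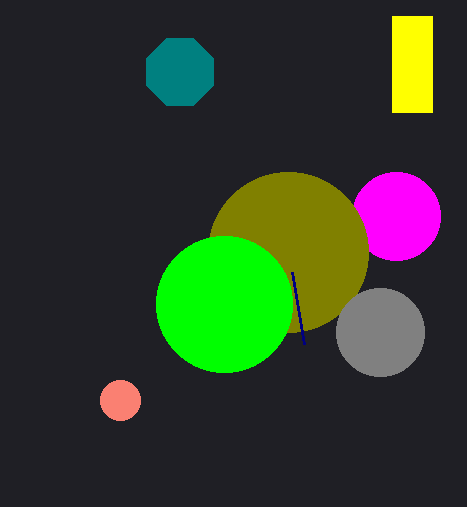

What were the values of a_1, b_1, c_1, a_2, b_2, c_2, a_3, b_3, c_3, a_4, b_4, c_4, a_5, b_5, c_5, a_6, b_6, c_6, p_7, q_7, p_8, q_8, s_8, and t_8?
a_1 = 180; b_1 = 72; c_1 = 36; a_2 = 396; b_2 = 216; c_2 = 44; a_3 = 120; b_3 = 400; c_3 = 20; a_4 = 288; b_4 = 252; c_4 = 80; a_5 = 224; b_5 = 304; c_5 = 68; a_6 = 380; b_6 = 332; c_6 = 44; p_7 = 304; q_7 = 344; p_8 = 392; q_8 = 16; s_8 = 432; t_8 = 112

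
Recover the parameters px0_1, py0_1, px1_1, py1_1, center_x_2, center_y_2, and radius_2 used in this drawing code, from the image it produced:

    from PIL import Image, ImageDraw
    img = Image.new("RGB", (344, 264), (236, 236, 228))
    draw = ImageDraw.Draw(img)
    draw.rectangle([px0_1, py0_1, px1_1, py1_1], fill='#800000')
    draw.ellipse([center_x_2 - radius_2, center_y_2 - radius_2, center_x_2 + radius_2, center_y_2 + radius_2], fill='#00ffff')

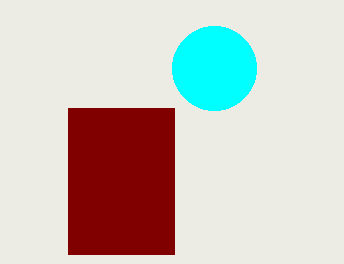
px0_1 = 68, py0_1 = 108, px1_1 = 174, py1_1 = 254, center_x_2 = 214, center_y_2 = 68, radius_2 = 42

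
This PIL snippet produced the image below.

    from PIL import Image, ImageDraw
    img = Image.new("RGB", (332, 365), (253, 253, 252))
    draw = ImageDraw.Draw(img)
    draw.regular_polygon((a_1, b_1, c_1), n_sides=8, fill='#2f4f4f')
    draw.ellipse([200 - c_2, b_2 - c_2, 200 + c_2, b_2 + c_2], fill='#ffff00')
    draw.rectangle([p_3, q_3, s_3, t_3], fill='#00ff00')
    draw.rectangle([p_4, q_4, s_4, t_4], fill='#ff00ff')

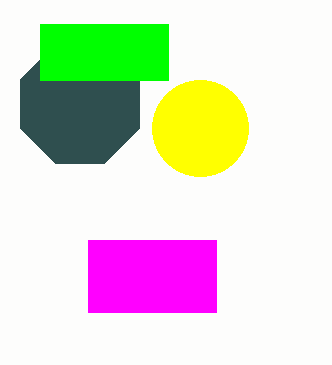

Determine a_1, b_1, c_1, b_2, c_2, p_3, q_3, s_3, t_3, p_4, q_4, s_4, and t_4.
a_1 = 80; b_1 = 104; c_1 = 64; b_2 = 128; c_2 = 48; p_3 = 40; q_3 = 24; s_3 = 168; t_3 = 80; p_4 = 88; q_4 = 240; s_4 = 216; t_4 = 312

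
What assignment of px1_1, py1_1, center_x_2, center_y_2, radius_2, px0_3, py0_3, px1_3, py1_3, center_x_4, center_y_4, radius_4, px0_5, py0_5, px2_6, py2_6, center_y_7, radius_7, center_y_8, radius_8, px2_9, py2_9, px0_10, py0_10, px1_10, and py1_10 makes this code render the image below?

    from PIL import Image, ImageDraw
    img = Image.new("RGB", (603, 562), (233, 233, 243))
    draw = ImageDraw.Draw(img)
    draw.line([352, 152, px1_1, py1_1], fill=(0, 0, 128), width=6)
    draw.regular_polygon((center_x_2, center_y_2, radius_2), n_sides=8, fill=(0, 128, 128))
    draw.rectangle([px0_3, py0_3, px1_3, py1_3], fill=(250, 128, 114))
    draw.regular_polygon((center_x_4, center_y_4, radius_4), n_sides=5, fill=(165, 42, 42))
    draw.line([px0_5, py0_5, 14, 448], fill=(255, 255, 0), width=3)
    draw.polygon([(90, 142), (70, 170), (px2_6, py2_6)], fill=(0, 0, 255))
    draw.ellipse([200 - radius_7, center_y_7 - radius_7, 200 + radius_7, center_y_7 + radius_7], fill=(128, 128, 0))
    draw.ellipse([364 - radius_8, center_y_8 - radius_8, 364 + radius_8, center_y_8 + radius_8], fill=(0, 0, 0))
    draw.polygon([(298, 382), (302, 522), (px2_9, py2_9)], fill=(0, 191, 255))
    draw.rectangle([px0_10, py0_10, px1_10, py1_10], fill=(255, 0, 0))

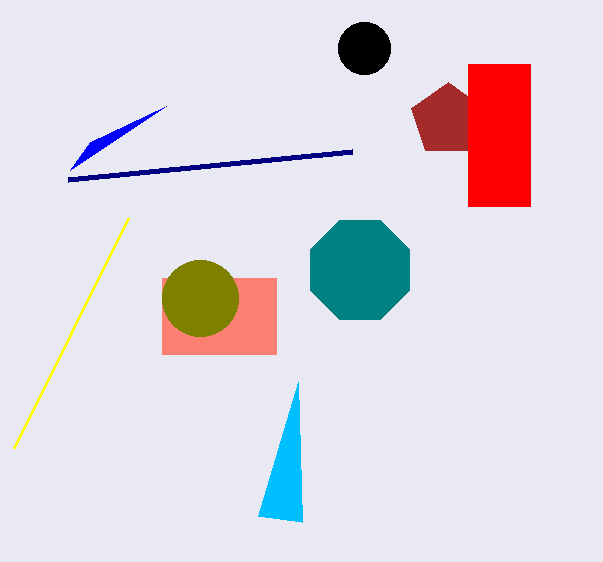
px1_1 = 68; py1_1 = 180; center_x_2 = 360; center_y_2 = 270; radius_2 = 54; px0_3 = 162; py0_3 = 278; px1_3 = 276; py1_3 = 354; center_x_4 = 448; center_y_4 = 120; radius_4 = 38; px0_5 = 128; py0_5 = 218; px2_6 = 166; py2_6 = 106; center_y_7 = 298; radius_7 = 38; center_y_8 = 48; radius_8 = 26; px2_9 = 258; py2_9 = 516; px0_10 = 468; py0_10 = 64; px1_10 = 530; py1_10 = 206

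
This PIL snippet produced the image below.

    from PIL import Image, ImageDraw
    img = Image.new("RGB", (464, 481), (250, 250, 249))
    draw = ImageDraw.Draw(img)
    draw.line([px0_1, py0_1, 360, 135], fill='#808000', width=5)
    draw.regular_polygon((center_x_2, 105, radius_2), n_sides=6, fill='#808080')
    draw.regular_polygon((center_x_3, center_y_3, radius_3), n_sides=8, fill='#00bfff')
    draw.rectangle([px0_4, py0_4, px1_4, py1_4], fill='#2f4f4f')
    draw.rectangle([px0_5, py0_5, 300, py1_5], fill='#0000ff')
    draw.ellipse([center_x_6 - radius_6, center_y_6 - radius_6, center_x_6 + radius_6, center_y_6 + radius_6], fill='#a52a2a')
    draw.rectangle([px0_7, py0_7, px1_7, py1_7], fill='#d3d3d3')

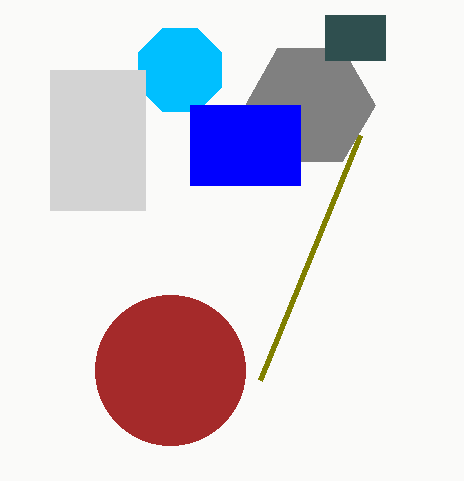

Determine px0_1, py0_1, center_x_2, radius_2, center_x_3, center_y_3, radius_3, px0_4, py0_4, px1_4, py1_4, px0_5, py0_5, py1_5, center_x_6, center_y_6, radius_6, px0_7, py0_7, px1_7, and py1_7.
px0_1 = 260; py0_1 = 380; center_x_2 = 310; radius_2 = 65; center_x_3 = 180; center_y_3 = 70; radius_3 = 45; px0_4 = 325; py0_4 = 15; px1_4 = 385; py1_4 = 60; px0_5 = 190; py0_5 = 105; py1_5 = 185; center_x_6 = 170; center_y_6 = 370; radius_6 = 75; px0_7 = 50; py0_7 = 70; px1_7 = 145; py1_7 = 210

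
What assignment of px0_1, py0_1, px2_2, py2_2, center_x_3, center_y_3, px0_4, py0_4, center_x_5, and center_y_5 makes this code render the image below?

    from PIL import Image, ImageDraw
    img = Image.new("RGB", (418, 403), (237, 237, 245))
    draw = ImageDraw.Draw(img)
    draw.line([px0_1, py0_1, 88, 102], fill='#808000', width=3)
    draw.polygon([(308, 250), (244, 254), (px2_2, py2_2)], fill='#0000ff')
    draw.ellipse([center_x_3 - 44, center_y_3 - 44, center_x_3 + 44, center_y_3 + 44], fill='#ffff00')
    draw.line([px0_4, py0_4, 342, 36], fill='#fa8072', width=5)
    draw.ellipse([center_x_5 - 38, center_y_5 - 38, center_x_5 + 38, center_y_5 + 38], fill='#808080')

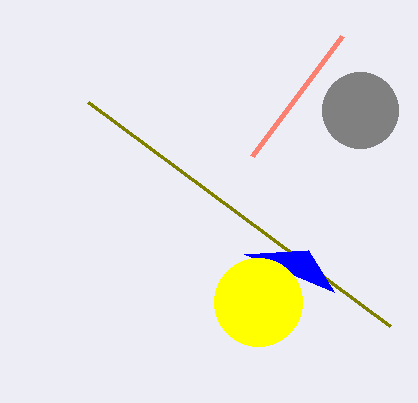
px0_1 = 390
py0_1 = 326
px2_2 = 334
py2_2 = 292
center_x_3 = 258
center_y_3 = 302
px0_4 = 252
py0_4 = 156
center_x_5 = 360
center_y_5 = 110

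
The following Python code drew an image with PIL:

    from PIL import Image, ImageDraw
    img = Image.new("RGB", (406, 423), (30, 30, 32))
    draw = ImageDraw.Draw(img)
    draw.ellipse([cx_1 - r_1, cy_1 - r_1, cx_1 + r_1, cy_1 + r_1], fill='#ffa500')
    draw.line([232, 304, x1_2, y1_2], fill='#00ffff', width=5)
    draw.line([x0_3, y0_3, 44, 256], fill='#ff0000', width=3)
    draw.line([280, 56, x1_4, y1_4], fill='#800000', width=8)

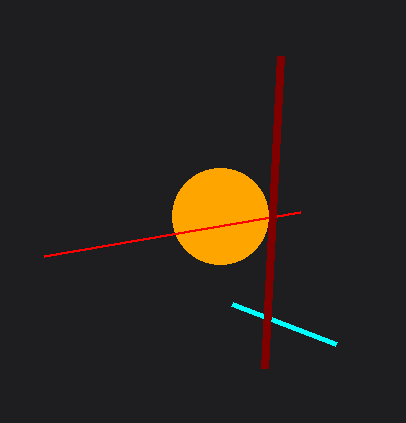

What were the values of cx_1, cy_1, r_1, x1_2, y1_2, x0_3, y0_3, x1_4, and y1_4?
cx_1 = 220
cy_1 = 216
r_1 = 48
x1_2 = 336
y1_2 = 344
x0_3 = 300
y0_3 = 212
x1_4 = 264
y1_4 = 368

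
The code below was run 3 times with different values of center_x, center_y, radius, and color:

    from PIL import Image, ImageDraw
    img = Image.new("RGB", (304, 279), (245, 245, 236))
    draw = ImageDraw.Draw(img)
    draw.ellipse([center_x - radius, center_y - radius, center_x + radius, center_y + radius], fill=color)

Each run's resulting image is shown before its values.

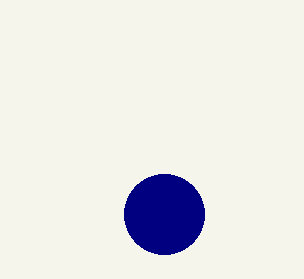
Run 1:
center_x = 164
center_y = 214
radius = 40
color = 'navy'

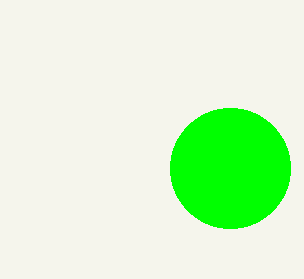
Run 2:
center_x = 230
center_y = 168
radius = 60
color = 'lime'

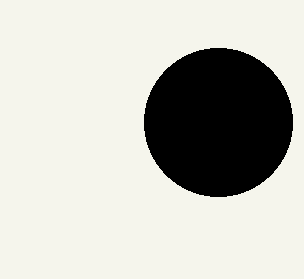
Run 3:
center_x = 218; center_y = 122; radius = 74; color = 'black'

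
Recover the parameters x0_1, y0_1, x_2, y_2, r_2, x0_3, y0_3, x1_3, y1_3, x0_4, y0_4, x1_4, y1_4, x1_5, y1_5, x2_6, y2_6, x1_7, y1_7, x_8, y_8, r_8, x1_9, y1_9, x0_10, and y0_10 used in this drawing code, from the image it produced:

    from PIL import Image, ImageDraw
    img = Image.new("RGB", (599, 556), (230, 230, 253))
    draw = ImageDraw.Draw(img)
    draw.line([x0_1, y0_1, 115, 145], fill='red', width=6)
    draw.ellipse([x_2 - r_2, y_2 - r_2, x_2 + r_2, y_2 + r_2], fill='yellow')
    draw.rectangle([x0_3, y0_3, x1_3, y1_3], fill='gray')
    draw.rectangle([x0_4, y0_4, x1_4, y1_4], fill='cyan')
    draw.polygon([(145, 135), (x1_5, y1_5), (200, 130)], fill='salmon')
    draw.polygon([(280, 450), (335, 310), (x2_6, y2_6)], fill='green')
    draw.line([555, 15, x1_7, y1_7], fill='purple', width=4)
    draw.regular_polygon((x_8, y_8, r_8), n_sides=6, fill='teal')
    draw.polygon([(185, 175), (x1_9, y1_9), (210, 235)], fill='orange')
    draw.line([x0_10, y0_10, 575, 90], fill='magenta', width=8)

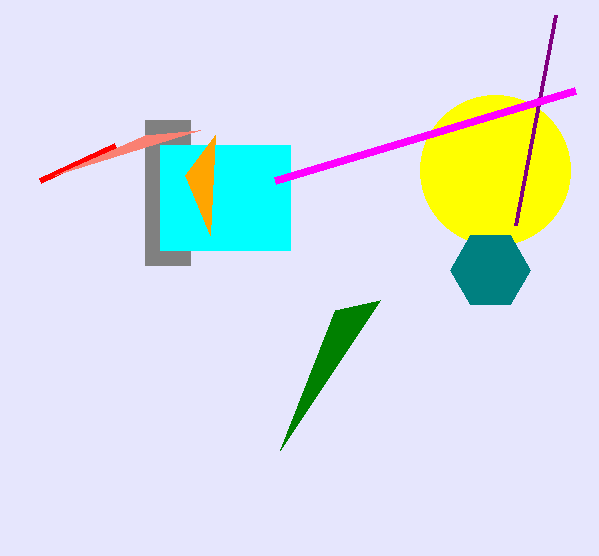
x0_1 = 40
y0_1 = 180
x_2 = 495
y_2 = 170
r_2 = 75
x0_3 = 145
y0_3 = 120
x1_3 = 190
y1_3 = 265
x0_4 = 160
y0_4 = 145
x1_4 = 290
y1_4 = 250
x1_5 = 55
y1_5 = 175
x2_6 = 380
y2_6 = 300
x1_7 = 515
y1_7 = 225
x_8 = 490
y_8 = 270
r_8 = 40
x1_9 = 215
y1_9 = 135
x0_10 = 275
y0_10 = 180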